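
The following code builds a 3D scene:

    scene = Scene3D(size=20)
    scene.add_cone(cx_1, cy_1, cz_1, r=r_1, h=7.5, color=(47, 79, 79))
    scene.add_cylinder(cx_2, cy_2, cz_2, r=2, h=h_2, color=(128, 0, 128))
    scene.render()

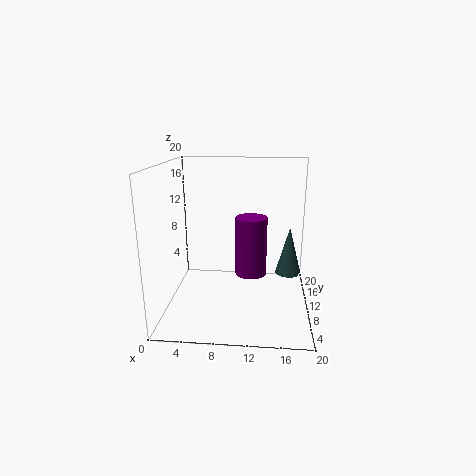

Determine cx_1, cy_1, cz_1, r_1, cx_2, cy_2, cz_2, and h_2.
cx_1 = 17.5; cy_1 = 15.5; cz_1 = 2.5; r_1 = 2; cx_2 = 12; cy_2 = 6.5; cz_2 = 6.5; h_2 = 7.5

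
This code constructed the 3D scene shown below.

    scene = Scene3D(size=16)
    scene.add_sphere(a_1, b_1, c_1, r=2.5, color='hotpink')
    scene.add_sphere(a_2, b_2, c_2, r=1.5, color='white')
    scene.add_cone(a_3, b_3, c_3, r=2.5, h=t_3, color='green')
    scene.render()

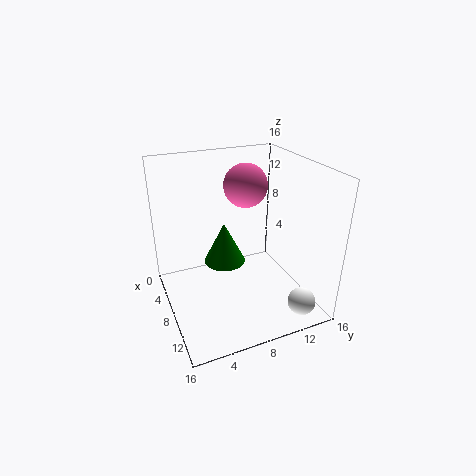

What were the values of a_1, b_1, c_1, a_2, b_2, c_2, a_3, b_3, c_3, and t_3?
a_1 = 5.5, b_1 = 10, c_1 = 13, a_2 = 14, b_2 = 13, c_2 = 2, a_3 = 5, b_3 = 7.5, c_3 = 3.5, t_3 = 5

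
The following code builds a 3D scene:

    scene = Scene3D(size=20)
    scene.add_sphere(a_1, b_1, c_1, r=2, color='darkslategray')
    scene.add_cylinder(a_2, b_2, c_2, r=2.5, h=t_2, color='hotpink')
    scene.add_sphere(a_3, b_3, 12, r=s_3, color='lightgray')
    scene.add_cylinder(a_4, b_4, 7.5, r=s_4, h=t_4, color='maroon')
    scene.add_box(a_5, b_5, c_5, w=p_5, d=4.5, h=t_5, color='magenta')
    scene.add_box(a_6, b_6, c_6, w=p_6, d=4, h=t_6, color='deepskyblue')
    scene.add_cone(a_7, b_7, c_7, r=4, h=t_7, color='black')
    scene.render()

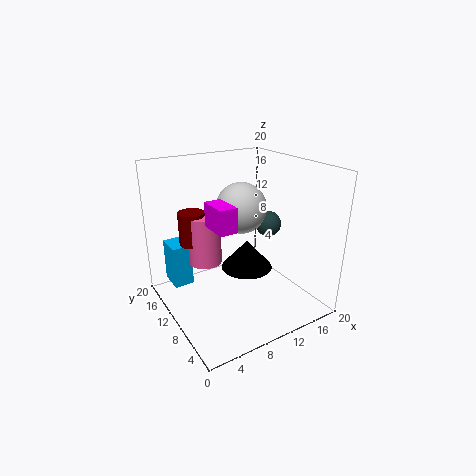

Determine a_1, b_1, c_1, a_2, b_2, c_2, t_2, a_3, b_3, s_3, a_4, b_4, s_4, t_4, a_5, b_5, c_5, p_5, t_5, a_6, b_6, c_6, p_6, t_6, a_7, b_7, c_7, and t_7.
a_1 = 17.5; b_1 = 13; c_1 = 9.5; a_2 = 7.5; b_2 = 15.5; c_2 = 4.5; t_2 = 7.5; a_3 = 14; b_3 = 15.5; s_3 = 4; a_4 = 6; b_4 = 16.5; s_4 = 2; t_4 = 5; a_5 = 6.5; b_5 = 8.5; c_5 = 11.5; p_5 = 2.5; t_5 = 3.5; a_6 = 2.5; b_6 = 16; c_6 = 1; p_6 = 3; t_6 = 6.5; a_7 = 13.5; b_7 = 13; c_7 = 3; t_7 = 4.5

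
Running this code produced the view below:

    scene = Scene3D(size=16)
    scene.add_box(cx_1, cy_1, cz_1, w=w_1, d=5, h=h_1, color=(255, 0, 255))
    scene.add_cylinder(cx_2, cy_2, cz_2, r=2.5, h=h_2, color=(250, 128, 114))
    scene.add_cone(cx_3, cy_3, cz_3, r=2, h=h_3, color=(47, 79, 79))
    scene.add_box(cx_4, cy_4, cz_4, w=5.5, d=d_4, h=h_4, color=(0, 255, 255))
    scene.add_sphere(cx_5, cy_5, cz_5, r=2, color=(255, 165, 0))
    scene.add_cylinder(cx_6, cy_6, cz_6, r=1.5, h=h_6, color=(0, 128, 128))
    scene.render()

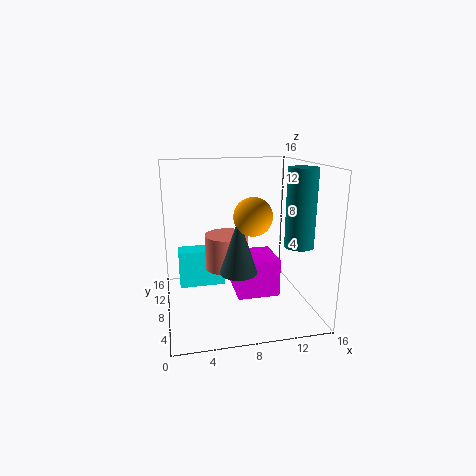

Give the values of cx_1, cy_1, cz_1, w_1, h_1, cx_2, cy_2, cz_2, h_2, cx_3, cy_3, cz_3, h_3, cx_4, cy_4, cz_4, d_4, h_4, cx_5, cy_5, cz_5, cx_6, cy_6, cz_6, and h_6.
cx_1 = 8
cy_1 = 7.5
cz_1 = 0.5
w_1 = 5
h_1 = 4.5
cx_2 = 7
cy_2 = 9.5
cz_2 = 4
h_2 = 4
cx_3 = 7.5
cy_3 = 5.5
cz_3 = 5
h_3 = 6
cx_4 = 1.5
cy_4 = 11
cz_4 = 1
d_4 = 2.5
h_4 = 4.5
cx_5 = 9
cy_5 = 5.5
cz_5 = 11
cx_6 = 13.5
cy_6 = 4
cz_6 = 8
h_6 = 8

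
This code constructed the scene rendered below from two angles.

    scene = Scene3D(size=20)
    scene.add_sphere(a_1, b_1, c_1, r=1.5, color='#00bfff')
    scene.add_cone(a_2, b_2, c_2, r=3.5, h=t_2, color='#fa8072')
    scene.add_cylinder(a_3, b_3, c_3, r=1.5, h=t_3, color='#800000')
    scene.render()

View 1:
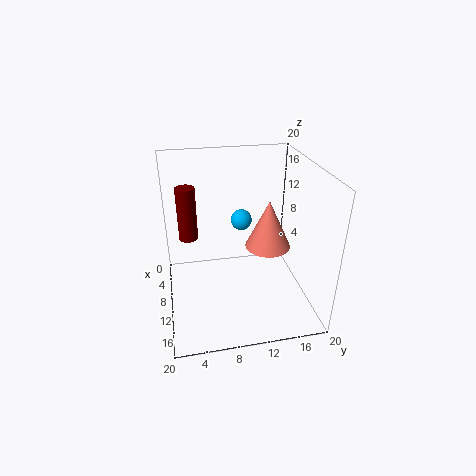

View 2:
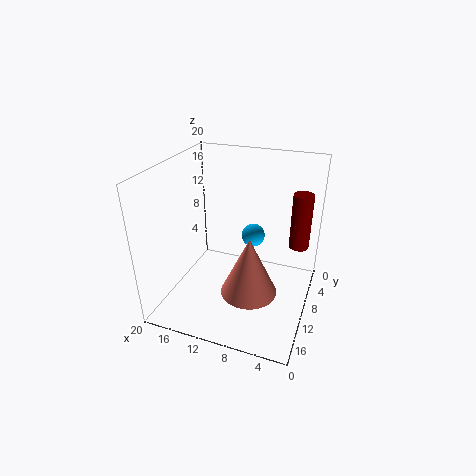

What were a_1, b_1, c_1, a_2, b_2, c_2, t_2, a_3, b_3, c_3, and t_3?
a_1 = 7.5, b_1 = 11, c_1 = 11.5, a_2 = 6.5, b_2 = 15.5, c_2 = 6, t_2 = 7.5, a_3 = 2.5, b_3 = 3.5, c_3 = 6.5, t_3 = 8.5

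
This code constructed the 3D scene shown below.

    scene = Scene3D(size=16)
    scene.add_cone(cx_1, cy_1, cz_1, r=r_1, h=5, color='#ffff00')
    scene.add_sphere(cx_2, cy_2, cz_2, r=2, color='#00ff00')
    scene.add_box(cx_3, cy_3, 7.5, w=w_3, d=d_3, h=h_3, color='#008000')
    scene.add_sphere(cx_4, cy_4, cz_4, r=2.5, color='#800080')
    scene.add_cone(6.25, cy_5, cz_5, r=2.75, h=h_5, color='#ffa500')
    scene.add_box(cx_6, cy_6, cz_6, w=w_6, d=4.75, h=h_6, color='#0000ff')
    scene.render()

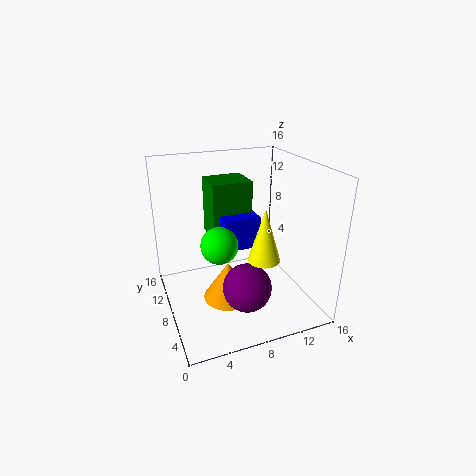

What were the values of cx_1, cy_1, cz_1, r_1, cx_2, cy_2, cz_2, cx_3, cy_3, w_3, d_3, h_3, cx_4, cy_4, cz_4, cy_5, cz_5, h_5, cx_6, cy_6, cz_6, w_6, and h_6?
cx_1 = 8; cy_1 = 1.5; cz_1 = 8.75; r_1 = 1.5; cx_2 = 5.5; cy_2 = 7; cz_2 = 8; cx_3 = 5.5; cy_3 = 8.75; w_3 = 4.5; d_3 = 4; h_3 = 6.5; cx_4 = 7.25; cy_4 = 3.5; cz_4 = 4.5; cy_5 = 6.5; cz_5 = 1.75; h_5 = 4.25; cx_6 = 6.25; cy_6 = 7; cz_6 = 7; w_6 = 4; h_6 = 3.5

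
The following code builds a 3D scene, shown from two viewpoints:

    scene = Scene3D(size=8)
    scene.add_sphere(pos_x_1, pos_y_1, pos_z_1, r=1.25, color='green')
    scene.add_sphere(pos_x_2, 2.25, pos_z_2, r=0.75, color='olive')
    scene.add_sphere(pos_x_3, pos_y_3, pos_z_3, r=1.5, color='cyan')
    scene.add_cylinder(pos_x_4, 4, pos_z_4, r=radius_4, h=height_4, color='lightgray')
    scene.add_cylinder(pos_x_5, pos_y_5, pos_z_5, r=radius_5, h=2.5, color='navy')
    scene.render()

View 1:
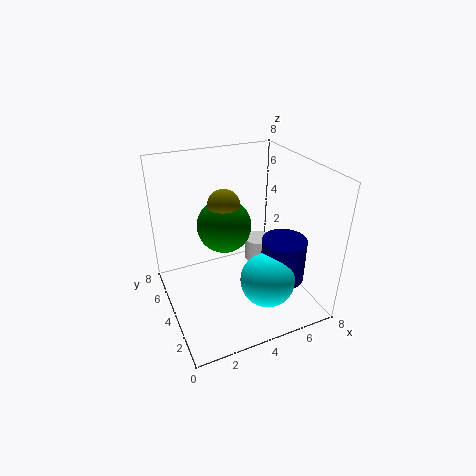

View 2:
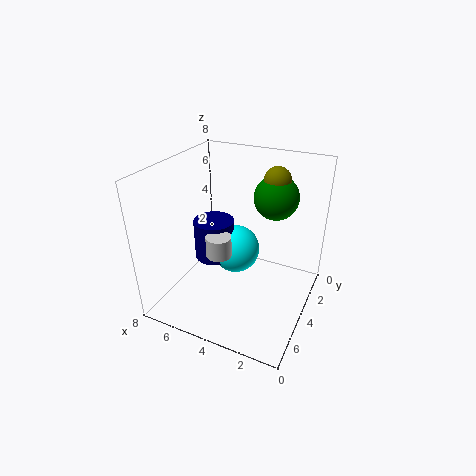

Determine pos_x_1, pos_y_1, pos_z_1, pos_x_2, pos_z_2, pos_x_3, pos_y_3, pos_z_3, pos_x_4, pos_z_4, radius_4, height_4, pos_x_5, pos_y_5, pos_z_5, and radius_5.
pos_x_1 = 2.5; pos_y_1 = 2.25; pos_z_1 = 6; pos_x_2 = 2.5; pos_z_2 = 7; pos_x_3 = 5; pos_y_3 = 2.25; pos_z_3 = 2; pos_x_4 = 5.25; pos_z_4 = 2.5; radius_4 = 0.75; height_4 = 1.25; pos_x_5 = 6.25; pos_y_5 = 2.75; pos_z_5 = 1.5; radius_5 = 1.25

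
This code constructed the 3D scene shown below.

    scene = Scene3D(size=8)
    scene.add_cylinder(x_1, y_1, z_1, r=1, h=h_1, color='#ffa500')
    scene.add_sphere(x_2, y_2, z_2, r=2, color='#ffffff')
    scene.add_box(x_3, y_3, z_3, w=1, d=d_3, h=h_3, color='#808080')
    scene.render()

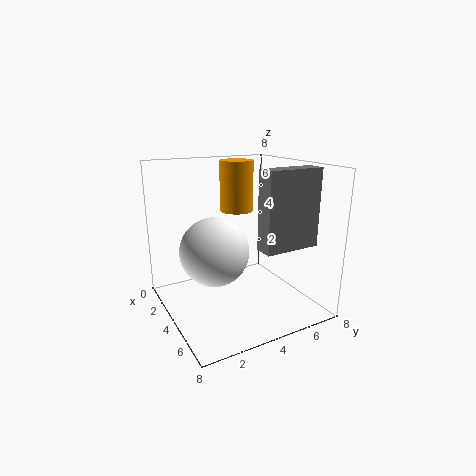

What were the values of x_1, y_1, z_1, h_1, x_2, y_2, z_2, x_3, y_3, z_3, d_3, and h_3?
x_1 = 2
y_1 = 5
z_1 = 5
h_1 = 3
x_2 = 3
y_2 = 3
z_2 = 3
x_3 = 6
y_3 = 4
z_3 = 4
d_3 = 3
h_3 = 4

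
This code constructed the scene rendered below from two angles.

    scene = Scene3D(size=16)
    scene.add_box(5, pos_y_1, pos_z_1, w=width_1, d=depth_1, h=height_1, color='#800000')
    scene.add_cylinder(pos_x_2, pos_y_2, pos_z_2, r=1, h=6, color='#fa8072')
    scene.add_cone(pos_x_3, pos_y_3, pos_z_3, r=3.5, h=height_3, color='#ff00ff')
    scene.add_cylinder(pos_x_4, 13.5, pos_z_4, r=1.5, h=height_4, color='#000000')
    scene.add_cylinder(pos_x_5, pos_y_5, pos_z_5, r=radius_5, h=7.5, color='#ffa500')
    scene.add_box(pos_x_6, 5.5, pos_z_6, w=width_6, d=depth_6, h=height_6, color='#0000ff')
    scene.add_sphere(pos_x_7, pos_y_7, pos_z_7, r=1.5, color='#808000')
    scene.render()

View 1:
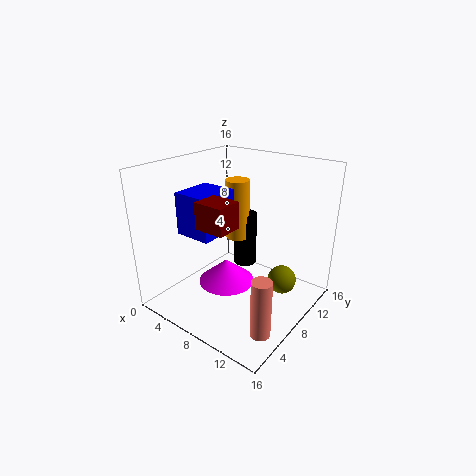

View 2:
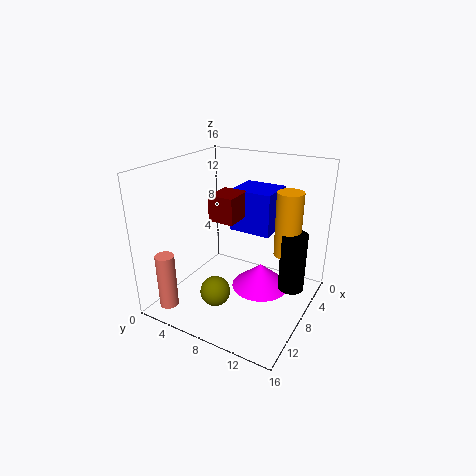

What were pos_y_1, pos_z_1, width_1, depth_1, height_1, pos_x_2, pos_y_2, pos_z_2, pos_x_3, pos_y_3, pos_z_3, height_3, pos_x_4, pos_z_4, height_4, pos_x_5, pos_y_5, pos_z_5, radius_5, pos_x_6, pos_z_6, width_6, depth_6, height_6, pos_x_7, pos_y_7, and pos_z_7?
pos_y_1 = 4.5; pos_z_1 = 9.5; width_1 = 3.5; depth_1 = 3; height_1 = 3; pos_x_2 = 14.5; pos_y_2 = 3; pos_z_2 = 1.5; pos_x_3 = 5; pos_y_3 = 9.5; pos_z_3 = 0.5; height_3 = 3; pos_x_4 = 5; pos_z_4 = 1.5; height_4 = 7; pos_x_5 = 4.5; pos_y_5 = 12.5; pos_z_5 = 5.5; radius_5 = 1.5; pos_x_6 = 1; pos_z_6 = 7.5; width_6 = 4.5; depth_6 = 5; height_6 = 5; pos_x_7 = 13.5; pos_y_7 = 8.5; pos_z_7 = 4.5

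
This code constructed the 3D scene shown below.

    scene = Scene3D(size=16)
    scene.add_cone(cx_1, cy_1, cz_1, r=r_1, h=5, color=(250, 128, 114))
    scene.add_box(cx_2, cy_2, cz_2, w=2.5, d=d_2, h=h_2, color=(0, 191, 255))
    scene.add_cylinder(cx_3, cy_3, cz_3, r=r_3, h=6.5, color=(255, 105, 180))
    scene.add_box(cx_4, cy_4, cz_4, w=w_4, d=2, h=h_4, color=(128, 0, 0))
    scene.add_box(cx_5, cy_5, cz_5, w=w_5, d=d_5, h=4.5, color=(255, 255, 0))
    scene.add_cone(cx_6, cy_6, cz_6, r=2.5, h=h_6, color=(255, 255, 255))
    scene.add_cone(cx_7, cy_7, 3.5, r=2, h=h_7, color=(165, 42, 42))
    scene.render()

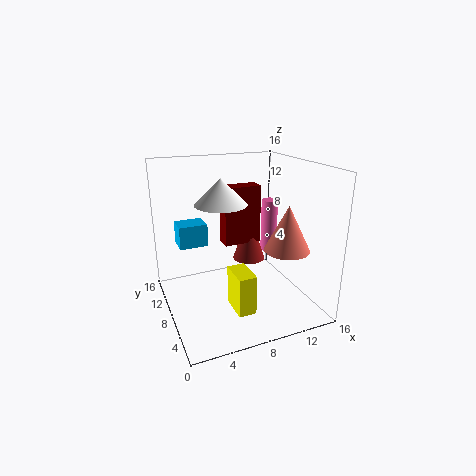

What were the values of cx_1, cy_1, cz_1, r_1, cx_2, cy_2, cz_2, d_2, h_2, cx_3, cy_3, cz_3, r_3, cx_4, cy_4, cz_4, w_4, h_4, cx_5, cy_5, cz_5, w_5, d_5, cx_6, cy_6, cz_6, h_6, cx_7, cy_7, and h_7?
cx_1 = 12.5, cy_1 = 5, cz_1 = 7, r_1 = 2.5, cx_2 = 0.5, cy_2 = 3, cz_2 = 10, d_2 = 2, h_2 = 2, cx_3 = 13.5, cy_3 = 11, cz_3 = 4.5, r_3 = 1, cx_4 = 7.5, cy_4 = 10.5, cz_4 = 6, w_4 = 4.5, h_4 = 7, cx_5 = 6.5, cy_5 = 4, cz_5 = 0.5, w_5 = 2, d_5 = 3.5, cx_6 = 5, cy_6 = 5, cz_6 = 13, h_6 = 2.5, cx_7 = 11, cy_7 = 11.5, h_7 = 6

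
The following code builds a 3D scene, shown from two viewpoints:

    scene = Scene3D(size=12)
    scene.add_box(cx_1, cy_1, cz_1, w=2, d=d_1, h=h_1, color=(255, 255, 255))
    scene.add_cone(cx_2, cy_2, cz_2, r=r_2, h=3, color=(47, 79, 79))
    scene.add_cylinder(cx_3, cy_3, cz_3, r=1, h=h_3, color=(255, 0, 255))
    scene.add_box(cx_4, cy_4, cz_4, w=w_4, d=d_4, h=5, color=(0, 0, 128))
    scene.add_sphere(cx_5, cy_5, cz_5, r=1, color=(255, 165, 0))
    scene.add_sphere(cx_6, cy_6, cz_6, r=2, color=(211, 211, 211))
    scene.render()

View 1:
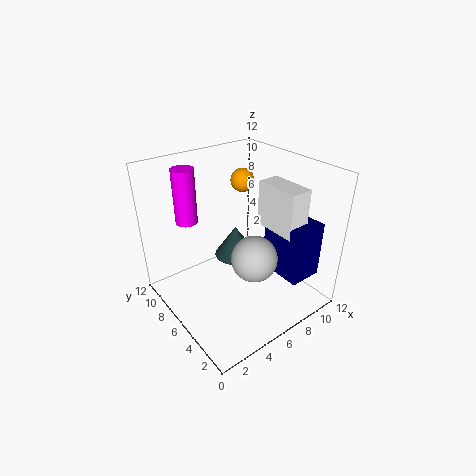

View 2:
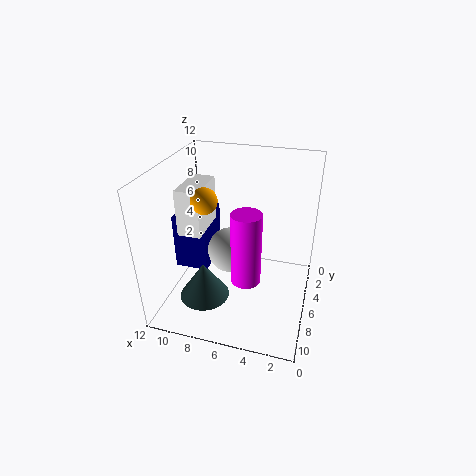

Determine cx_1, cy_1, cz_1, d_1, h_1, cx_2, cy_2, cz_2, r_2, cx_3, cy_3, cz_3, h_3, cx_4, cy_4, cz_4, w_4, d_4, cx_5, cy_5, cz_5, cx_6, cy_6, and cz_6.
cx_1 = 9; cy_1 = 3; cz_1 = 6; d_1 = 4; h_1 = 4; cx_2 = 8; cy_2 = 9; cz_2 = 2; r_2 = 2; cx_3 = 4; cy_3 = 11; cz_3 = 6; h_3 = 5; cx_4 = 9; cy_4 = 2; cz_4 = 2; w_4 = 3; d_4 = 4; cx_5 = 8; cy_5 = 8; cz_5 = 10; cx_6 = 7; cy_6 = 5; cz_6 = 4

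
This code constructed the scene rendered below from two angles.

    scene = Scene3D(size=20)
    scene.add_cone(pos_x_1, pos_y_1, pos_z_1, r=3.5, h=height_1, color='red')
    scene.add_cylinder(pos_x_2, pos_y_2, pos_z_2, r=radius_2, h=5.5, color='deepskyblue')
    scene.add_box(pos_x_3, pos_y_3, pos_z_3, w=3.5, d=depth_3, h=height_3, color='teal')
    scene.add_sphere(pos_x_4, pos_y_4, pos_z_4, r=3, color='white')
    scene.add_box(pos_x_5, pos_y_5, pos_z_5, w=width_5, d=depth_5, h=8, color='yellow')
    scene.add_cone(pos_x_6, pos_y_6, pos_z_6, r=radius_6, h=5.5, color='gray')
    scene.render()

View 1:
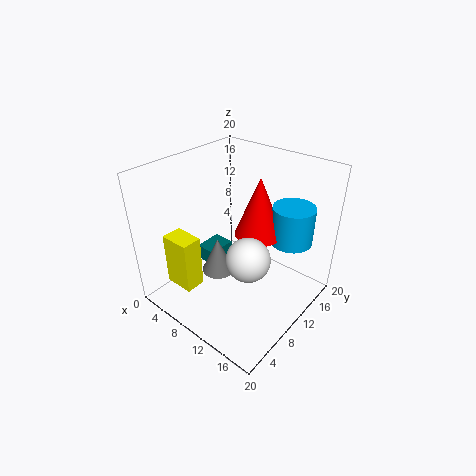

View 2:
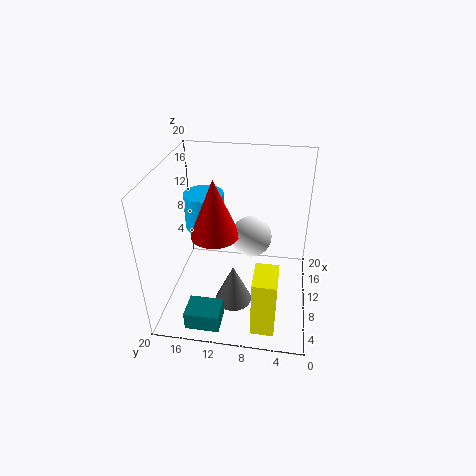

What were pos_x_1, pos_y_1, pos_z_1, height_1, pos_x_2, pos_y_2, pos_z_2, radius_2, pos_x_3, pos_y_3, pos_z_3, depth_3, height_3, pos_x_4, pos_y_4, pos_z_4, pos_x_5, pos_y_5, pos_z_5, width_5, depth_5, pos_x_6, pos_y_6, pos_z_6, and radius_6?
pos_x_1 = 11; pos_y_1 = 13.5; pos_z_1 = 9.5; height_1 = 8.5; pos_x_2 = 15; pos_y_2 = 16; pos_z_2 = 8.5; radius_2 = 3; pos_x_3 = 0.5; pos_y_3 = 11; pos_z_3 = 1.5; depth_3 = 4.5; height_3 = 2.5; pos_x_4 = 13; pos_y_4 = 8.5; pos_z_4 = 8.5; pos_x_5 = 1; pos_y_5 = 4; pos_z_5 = 1.5; width_5 = 4.5; depth_5 = 3; pos_x_6 = 6; pos_y_6 = 10; pos_z_6 = 2.5; radius_6 = 2.5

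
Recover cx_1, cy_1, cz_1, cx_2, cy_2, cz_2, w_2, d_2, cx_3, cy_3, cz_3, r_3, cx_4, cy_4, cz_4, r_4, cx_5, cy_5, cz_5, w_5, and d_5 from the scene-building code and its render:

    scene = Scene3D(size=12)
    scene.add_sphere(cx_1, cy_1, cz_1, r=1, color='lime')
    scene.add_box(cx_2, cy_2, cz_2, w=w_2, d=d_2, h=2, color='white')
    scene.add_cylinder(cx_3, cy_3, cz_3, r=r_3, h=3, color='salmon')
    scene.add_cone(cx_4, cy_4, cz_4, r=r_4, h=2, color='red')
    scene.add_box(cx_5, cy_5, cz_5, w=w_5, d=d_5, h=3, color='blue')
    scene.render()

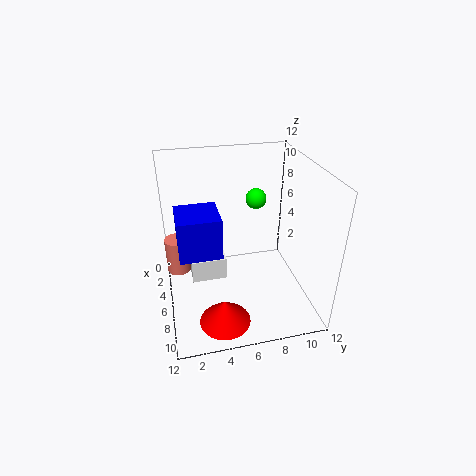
cx_1 = 1; cy_1 = 9; cz_1 = 7; cx_2 = 3; cy_2 = 2; cz_2 = 2; w_2 = 3; d_2 = 3; cx_3 = 5; cy_3 = 1; cz_3 = 3; r_3 = 1; cx_4 = 10; cy_4 = 4; cz_4 = 1; r_4 = 2; cx_5 = 7; cy_5 = 1; cz_5 = 7; w_5 = 3; d_5 = 3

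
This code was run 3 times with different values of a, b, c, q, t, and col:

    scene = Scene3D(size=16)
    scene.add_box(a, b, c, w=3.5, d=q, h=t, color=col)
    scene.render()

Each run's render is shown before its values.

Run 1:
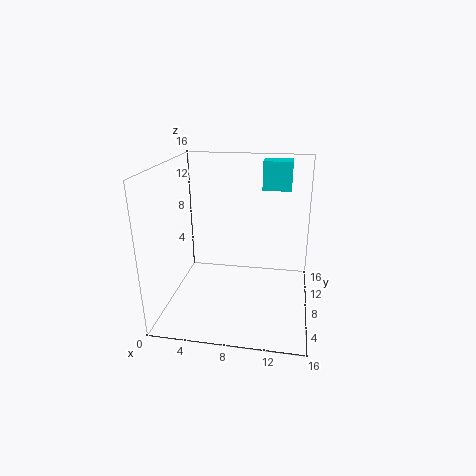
a = 10
b = 13.5
c = 12
q = 2.5
t = 3.5
col = 'cyan'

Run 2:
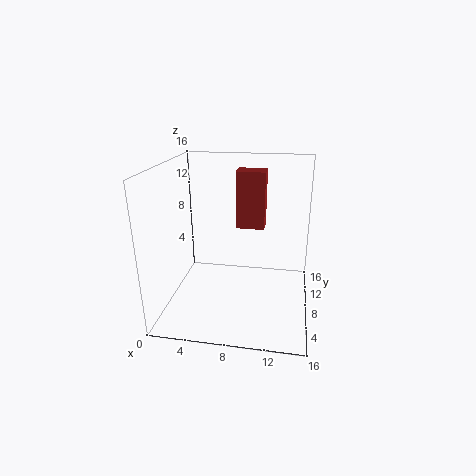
a = 7
b = 12
c = 7.5
q = 2.5
t = 7
col = 'brown'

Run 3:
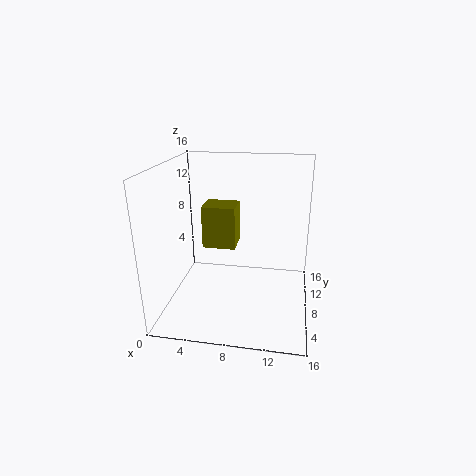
a = 4.5
b = 6
c = 7.5
q = 3
t = 4.5
col = 'olive'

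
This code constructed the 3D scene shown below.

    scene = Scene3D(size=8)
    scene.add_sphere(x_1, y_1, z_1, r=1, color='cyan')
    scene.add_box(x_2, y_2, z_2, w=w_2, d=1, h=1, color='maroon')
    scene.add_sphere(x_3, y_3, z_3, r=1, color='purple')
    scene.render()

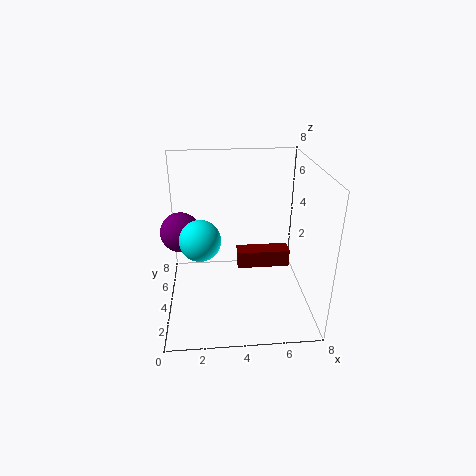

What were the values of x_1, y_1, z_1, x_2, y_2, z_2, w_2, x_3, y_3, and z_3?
x_1 = 2, y_1 = 2, z_1 = 5, x_2 = 4, y_2 = 4, z_2 = 2, w_2 = 3, x_3 = 1, y_3 = 3, z_3 = 5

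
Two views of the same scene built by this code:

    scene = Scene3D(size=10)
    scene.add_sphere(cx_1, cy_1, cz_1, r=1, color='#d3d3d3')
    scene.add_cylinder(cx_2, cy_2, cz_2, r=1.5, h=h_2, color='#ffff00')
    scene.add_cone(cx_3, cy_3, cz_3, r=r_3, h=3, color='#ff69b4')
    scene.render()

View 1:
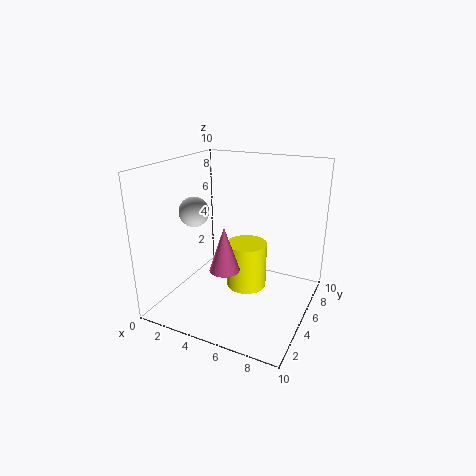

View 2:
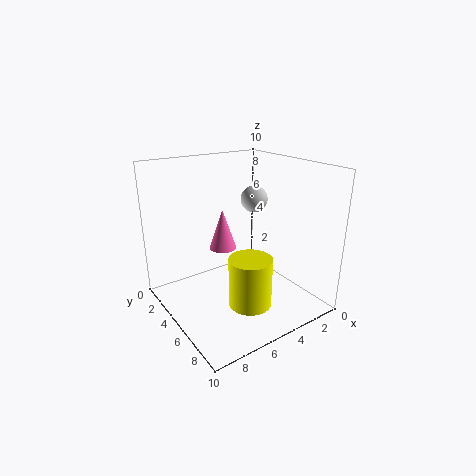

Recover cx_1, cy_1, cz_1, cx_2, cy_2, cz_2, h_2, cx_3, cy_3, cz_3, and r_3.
cx_1 = 2.5; cy_1 = 3.5; cz_1 = 7; cx_2 = 5; cy_2 = 6.5; cz_2 = 0.5; h_2 = 3.5; cx_3 = 5; cy_3 = 3; cz_3 = 3.5; r_3 = 1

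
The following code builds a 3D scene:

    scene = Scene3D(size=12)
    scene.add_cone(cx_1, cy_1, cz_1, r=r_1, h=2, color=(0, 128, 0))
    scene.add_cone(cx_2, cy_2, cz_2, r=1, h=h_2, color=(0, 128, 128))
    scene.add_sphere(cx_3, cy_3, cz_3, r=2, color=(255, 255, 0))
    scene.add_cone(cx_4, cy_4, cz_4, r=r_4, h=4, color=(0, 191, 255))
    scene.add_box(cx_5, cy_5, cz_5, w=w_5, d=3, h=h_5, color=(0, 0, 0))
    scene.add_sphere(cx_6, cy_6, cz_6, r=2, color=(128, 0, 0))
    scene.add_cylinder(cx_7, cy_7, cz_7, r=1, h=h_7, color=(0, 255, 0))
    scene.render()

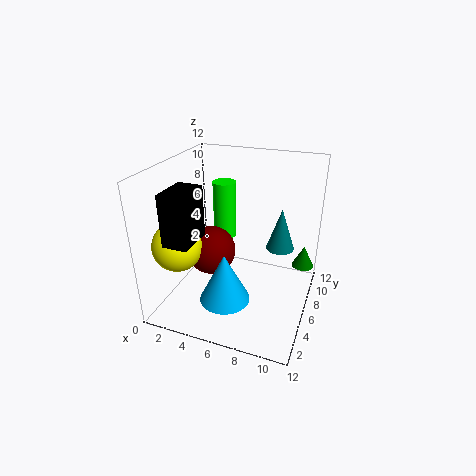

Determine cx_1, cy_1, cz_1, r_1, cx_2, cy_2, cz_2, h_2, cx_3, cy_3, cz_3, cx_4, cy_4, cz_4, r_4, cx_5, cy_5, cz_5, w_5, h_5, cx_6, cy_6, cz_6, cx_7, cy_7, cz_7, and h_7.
cx_1 = 11, cy_1 = 10, cz_1 = 2, r_1 = 1, cx_2 = 10, cy_2 = 4, cz_2 = 7, h_2 = 3, cx_3 = 2, cy_3 = 3, cz_3 = 6, cx_4 = 6, cy_4 = 3, cz_4 = 2, r_4 = 2, cx_5 = 2, cy_5 = 1, cz_5 = 7, w_5 = 2, h_5 = 4, cx_6 = 4, cy_6 = 5, cz_6 = 5, cx_7 = 4, cy_7 = 8, cz_7 = 5, h_7 = 5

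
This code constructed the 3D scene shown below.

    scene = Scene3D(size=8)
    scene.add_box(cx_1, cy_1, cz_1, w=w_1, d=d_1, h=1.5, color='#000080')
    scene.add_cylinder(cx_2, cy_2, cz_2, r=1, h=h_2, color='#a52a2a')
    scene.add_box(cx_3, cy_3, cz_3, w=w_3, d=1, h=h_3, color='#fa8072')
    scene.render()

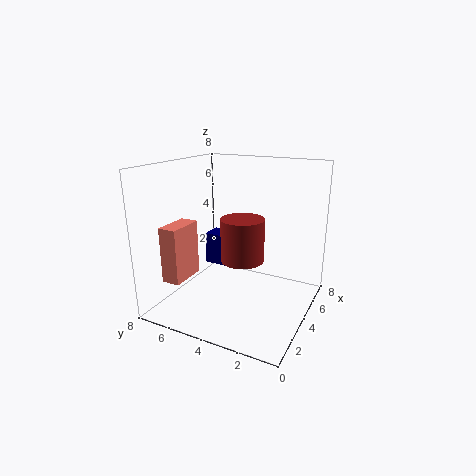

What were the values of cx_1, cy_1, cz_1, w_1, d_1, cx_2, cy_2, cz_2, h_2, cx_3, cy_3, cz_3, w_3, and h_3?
cx_1 = 1.5
cy_1 = 3
cz_1 = 3.5
w_1 = 1
d_1 = 1.5
cx_2 = 1.5
cy_2 = 2.5
cz_2 = 4
h_2 = 2
cx_3 = 1
cy_3 = 6
cz_3 = 2
w_3 = 2
h_3 = 3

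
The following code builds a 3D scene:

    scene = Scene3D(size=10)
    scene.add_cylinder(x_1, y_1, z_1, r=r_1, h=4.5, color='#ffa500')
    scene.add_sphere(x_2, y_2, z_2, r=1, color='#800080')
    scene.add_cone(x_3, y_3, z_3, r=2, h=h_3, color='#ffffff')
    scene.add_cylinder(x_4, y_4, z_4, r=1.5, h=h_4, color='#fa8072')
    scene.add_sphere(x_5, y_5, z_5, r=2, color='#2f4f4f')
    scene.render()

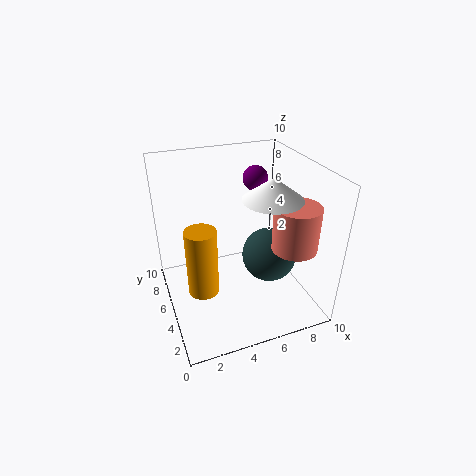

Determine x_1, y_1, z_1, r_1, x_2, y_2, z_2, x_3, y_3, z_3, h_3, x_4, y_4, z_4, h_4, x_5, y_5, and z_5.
x_1 = 2; y_1 = 3.5; z_1 = 2.5; r_1 = 1; x_2 = 8; y_2 = 9; z_2 = 7.5; x_3 = 7; y_3 = 4; z_3 = 8; h_3 = 1.5; x_4 = 8; y_4 = 2.5; z_4 = 5; h_4 = 3; x_5 = 7.5; y_5 = 5; z_5 = 3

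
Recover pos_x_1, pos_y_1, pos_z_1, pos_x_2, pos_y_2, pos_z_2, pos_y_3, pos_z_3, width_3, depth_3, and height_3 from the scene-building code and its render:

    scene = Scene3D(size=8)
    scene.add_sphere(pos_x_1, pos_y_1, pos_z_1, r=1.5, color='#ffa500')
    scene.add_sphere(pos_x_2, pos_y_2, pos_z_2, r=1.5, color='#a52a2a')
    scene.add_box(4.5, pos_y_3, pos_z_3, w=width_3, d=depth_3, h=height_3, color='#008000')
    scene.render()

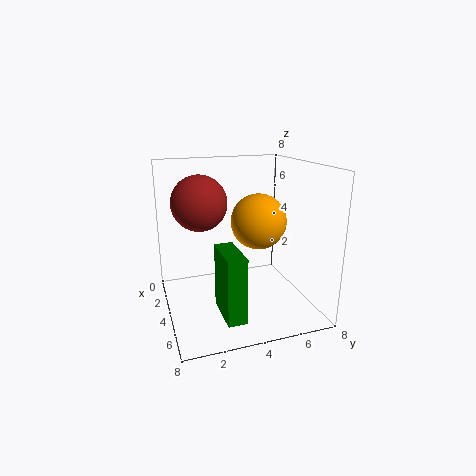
pos_x_1 = 4.5, pos_y_1 = 5, pos_z_1 = 5, pos_x_2 = 3.5, pos_y_2 = 2, pos_z_2 = 6, pos_y_3 = 2.5, pos_z_3 = 0.5, width_3 = 2.5, depth_3 = 1, height_3 = 3.5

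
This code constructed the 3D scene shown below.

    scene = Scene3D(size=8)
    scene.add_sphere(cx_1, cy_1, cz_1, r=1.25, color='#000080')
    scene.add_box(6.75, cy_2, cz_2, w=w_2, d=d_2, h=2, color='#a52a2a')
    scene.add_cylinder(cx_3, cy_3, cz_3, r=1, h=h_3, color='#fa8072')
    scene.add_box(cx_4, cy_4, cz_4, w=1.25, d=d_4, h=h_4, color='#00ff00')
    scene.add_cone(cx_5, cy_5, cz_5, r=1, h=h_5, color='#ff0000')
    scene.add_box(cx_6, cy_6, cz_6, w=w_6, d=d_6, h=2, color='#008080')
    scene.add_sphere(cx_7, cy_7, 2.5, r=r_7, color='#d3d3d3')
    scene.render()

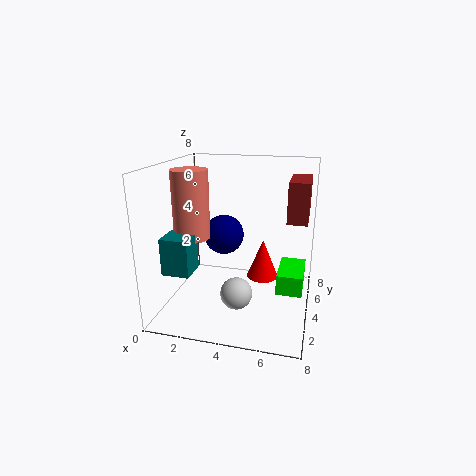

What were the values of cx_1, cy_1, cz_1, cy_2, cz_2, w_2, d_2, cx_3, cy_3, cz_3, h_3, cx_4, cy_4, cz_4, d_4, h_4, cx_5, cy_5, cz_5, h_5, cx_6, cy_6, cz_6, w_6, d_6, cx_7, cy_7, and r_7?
cx_1 = 2.5, cy_1 = 6.25, cz_1 = 3.25, cy_2 = 2.5, cz_2 = 5.5, w_2 = 1, d_2 = 2.5, cx_3 = 1.5, cy_3 = 3.5, cz_3 = 4, h_3 = 3.75, cx_4 = 6.5, cy_4 = 1.5, cz_4 = 2.25, d_4 = 2.25, h_4 = 1, cx_5 = 5, cy_5 = 6.5, cz_5 = 0.5, h_5 = 2.5, cx_6 = 0.5, cy_6 = 1.5, cz_6 = 2.5, w_6 = 1.5, d_6 = 1.5, cx_7 = 4.75, cy_7 = 0.75, r_7 = 0.75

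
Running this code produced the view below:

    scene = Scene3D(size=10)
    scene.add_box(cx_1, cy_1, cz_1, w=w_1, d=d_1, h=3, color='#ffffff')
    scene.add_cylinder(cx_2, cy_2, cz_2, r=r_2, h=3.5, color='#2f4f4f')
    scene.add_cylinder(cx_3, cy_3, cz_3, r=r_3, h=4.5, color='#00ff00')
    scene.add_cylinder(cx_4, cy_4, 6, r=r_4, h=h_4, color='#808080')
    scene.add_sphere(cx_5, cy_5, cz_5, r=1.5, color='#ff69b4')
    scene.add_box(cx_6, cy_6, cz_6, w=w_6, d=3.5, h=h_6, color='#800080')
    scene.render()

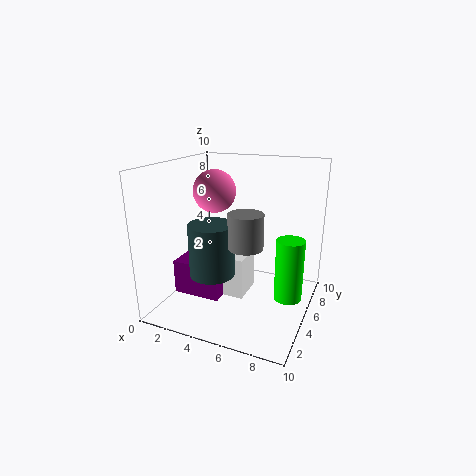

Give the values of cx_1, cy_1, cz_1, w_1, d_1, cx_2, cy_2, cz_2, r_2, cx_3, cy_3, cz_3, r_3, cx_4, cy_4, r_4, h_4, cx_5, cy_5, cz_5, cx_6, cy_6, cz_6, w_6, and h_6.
cx_1 = 4
cy_1 = 4.5
cz_1 = 0.5
w_1 = 1.5
d_1 = 2.5
cx_2 = 4
cy_2 = 3
cz_2 = 3
r_2 = 1.5
cx_3 = 8.5
cy_3 = 6
cz_3 = 0.5
r_3 = 1
cx_4 = 7
cy_4 = 1.5
r_4 = 1
h_4 = 2
cx_5 = 3
cy_5 = 5.5
cz_5 = 8
cx_6 = 0.5
cy_6 = 3.5
cz_6 = 0.5
w_6 = 3.5
h_6 = 2.5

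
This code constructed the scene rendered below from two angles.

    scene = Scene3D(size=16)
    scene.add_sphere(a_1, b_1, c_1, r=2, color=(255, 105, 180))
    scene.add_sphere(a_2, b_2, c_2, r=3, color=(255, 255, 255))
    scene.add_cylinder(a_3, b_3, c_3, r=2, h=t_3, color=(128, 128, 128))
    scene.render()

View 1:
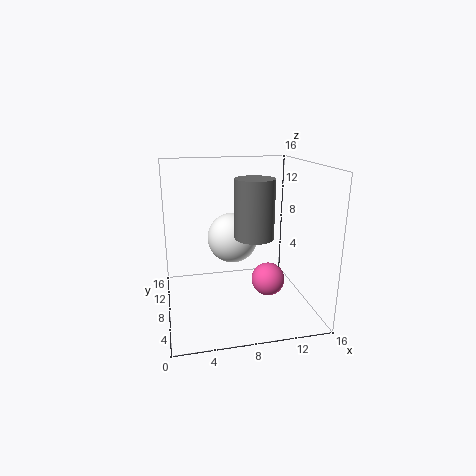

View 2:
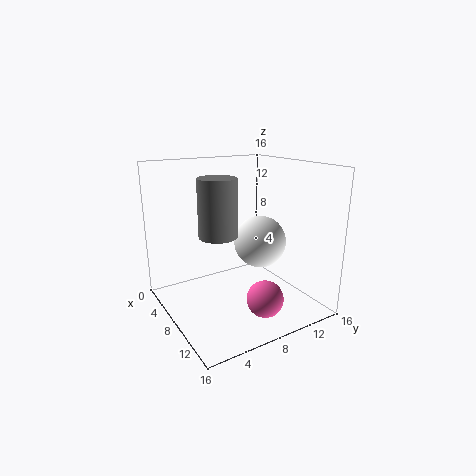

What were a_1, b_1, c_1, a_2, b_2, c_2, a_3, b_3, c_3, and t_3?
a_1 = 12; b_1 = 9; c_1 = 2; a_2 = 8; b_2 = 11; c_2 = 7; a_3 = 9; b_3 = 5; c_3 = 9; t_3 = 6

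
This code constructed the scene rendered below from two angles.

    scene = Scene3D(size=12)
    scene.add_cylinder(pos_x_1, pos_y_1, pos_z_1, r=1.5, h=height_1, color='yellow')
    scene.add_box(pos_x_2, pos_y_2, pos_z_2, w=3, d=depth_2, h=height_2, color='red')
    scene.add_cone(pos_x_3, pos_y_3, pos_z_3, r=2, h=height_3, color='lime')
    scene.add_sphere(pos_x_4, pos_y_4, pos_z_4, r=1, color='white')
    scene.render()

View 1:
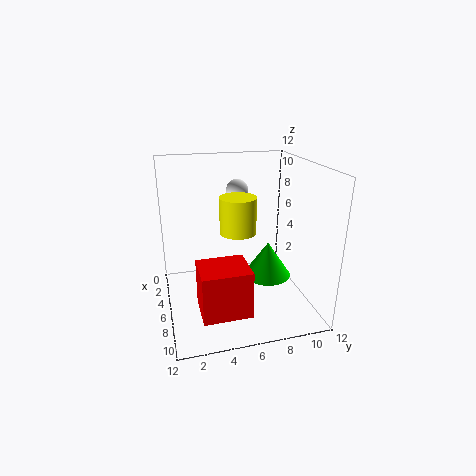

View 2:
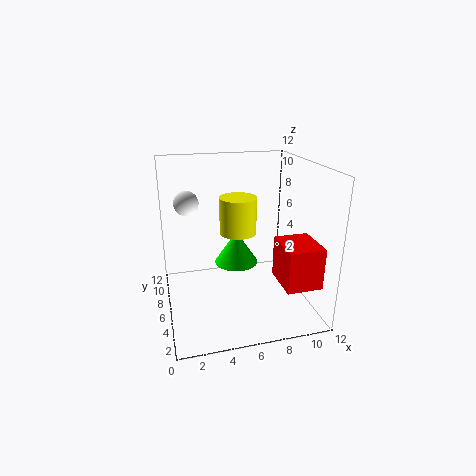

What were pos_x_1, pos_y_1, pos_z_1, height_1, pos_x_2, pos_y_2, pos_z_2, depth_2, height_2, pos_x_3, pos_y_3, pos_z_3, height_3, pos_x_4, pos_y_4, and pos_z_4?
pos_x_1 = 6
pos_y_1 = 6
pos_z_1 = 6.5
height_1 = 3
pos_x_2 = 9
pos_y_2 = 2
pos_z_2 = 2.5
depth_2 = 3.5
height_2 = 3.5
pos_x_3 = 6.5
pos_y_3 = 8.5
pos_z_3 = 2.5
height_3 = 3
pos_x_4 = 2
pos_y_4 = 7
pos_z_4 = 9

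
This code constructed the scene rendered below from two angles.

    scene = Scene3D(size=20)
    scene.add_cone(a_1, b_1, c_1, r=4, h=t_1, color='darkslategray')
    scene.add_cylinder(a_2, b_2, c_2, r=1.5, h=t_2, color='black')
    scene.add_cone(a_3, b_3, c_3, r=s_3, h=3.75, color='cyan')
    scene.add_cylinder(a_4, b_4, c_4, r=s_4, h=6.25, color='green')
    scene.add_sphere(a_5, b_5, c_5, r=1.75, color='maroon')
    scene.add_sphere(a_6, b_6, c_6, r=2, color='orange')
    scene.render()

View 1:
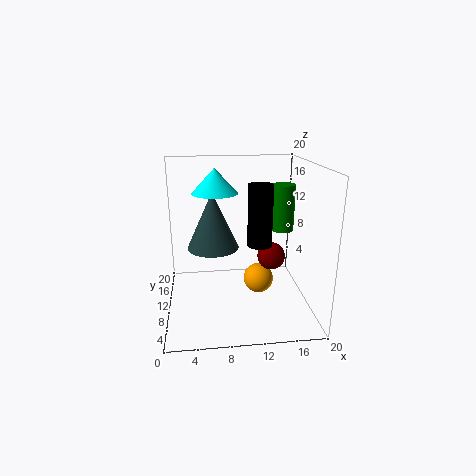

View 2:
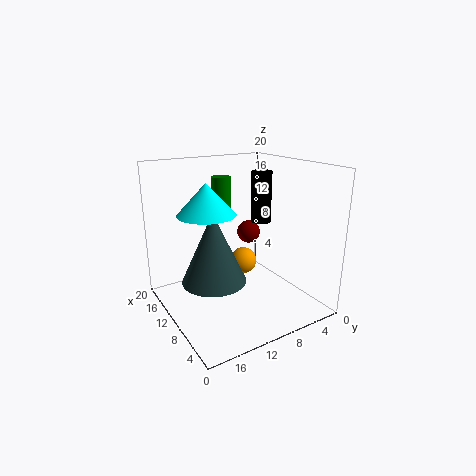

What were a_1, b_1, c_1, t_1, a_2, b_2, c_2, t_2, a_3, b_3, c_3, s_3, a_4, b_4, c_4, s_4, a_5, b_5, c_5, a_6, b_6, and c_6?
a_1 = 6.75; b_1 = 15.5; c_1 = 6.5; t_1 = 8.75; a_2 = 12; b_2 = 4.75; c_2 = 11; t_2 = 7.5; a_3 = 7.25; b_3 = 16; c_3 = 15; s_3 = 3.5; a_4 = 16; b_4 = 9.25; c_4 = 11.25; s_4 = 1.5; a_5 = 13.75; b_5 = 5.75; c_5 = 9; a_6 = 12.5; b_6 = 7.5; c_6 = 5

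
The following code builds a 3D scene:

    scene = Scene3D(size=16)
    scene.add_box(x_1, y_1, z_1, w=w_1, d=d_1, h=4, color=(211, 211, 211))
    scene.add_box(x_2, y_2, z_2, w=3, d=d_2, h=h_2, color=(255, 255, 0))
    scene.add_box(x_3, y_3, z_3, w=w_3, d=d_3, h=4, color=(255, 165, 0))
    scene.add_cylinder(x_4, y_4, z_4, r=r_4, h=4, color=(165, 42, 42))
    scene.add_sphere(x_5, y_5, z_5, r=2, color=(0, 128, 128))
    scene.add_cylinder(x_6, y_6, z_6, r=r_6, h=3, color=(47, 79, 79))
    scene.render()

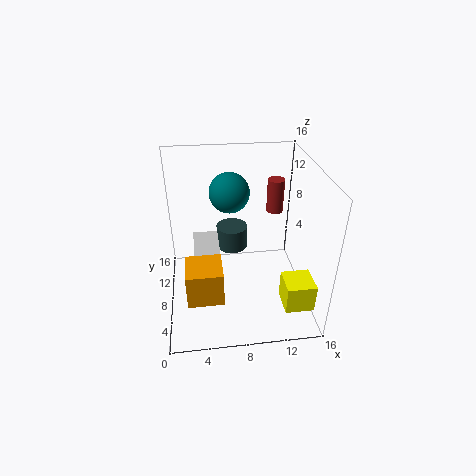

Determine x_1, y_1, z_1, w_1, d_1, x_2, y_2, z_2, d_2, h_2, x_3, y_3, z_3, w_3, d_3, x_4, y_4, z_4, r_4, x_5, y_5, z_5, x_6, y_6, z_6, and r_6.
x_1 = 3; y_1 = 8; z_1 = 2; w_1 = 3; d_1 = 5; x_2 = 12; y_2 = 1; z_2 = 3; d_2 = 3; h_2 = 3; x_3 = 2; y_3 = 4; z_3 = 2; w_3 = 4; d_3 = 4; x_4 = 13; y_4 = 12; z_4 = 9; r_4 = 1; x_5 = 7; y_5 = 7; z_5 = 14; x_6 = 8; y_6 = 14; z_6 = 3; r_6 = 2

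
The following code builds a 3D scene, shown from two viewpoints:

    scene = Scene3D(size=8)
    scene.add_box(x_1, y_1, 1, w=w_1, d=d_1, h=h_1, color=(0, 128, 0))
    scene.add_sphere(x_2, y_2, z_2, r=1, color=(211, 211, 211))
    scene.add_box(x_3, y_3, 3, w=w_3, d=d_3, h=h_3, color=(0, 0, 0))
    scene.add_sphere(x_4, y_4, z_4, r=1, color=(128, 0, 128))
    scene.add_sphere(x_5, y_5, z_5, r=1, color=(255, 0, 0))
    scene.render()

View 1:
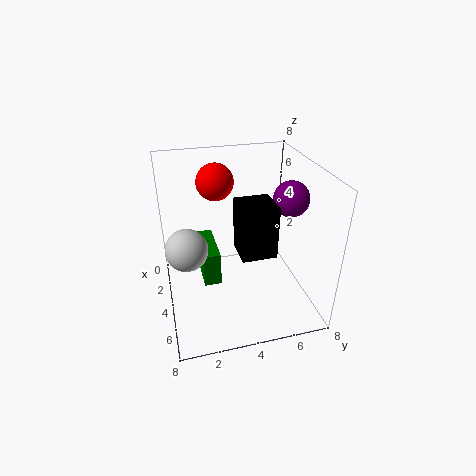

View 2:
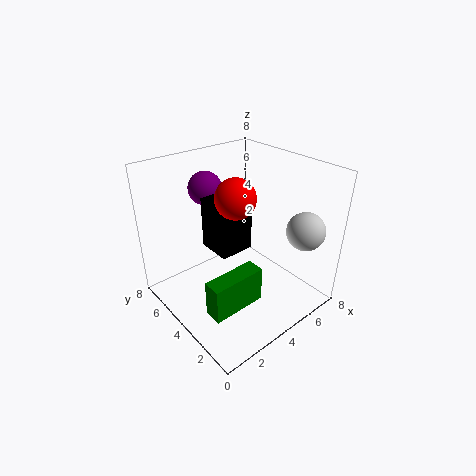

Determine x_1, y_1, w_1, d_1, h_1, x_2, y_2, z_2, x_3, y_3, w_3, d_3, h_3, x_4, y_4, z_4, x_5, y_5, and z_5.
x_1 = 1, y_1 = 2, w_1 = 3, d_1 = 1, h_1 = 2, x_2 = 6, y_2 = 1, z_2 = 5, x_3 = 3, y_3 = 4, w_3 = 2, d_3 = 2, h_3 = 3, x_4 = 4, y_4 = 7, z_4 = 6, x_5 = 3, y_5 = 3, z_5 = 7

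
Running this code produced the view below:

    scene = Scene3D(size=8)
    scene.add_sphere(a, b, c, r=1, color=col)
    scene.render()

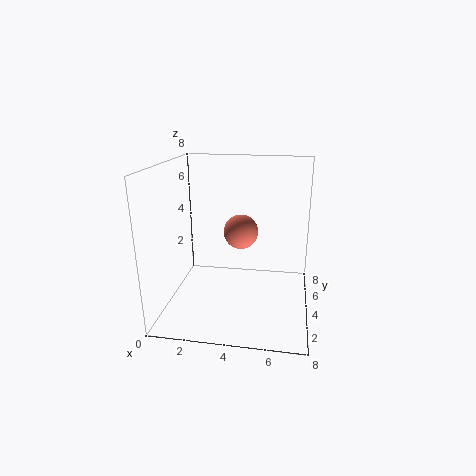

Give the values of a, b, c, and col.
a = 4; b = 5; c = 4; col = 'salmon'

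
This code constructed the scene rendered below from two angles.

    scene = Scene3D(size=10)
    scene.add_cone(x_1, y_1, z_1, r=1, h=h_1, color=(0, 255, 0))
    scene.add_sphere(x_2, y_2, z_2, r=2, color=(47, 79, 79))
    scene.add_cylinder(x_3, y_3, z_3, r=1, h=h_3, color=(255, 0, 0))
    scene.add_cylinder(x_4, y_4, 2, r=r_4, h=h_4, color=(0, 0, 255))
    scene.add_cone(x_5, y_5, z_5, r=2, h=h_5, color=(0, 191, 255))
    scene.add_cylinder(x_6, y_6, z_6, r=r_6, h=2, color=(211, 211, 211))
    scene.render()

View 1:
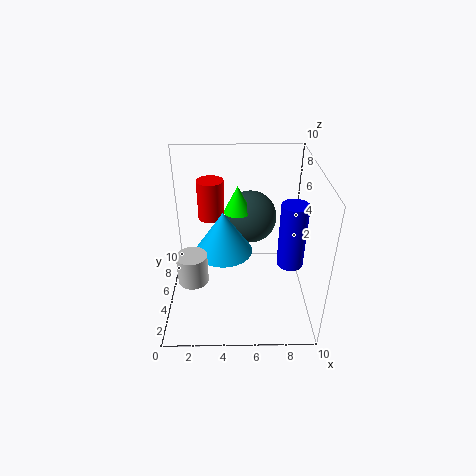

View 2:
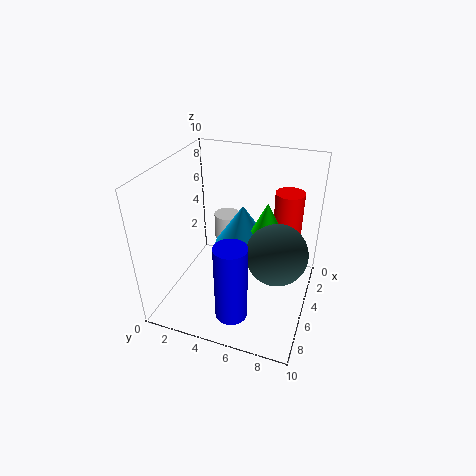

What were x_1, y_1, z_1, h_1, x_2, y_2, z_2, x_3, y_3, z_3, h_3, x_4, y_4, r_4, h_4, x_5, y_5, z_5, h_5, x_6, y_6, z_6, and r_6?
x_1 = 5, y_1 = 7, z_1 = 6, h_1 = 2, x_2 = 6, y_2 = 8, z_2 = 5, x_3 = 3, y_3 = 8, z_3 = 5, h_3 = 3, x_4 = 9, y_4 = 6, r_4 = 1, h_4 = 5, x_5 = 4, y_5 = 5, z_5 = 4, h_5 = 3, x_6 = 2, y_6 = 3, z_6 = 3, r_6 = 1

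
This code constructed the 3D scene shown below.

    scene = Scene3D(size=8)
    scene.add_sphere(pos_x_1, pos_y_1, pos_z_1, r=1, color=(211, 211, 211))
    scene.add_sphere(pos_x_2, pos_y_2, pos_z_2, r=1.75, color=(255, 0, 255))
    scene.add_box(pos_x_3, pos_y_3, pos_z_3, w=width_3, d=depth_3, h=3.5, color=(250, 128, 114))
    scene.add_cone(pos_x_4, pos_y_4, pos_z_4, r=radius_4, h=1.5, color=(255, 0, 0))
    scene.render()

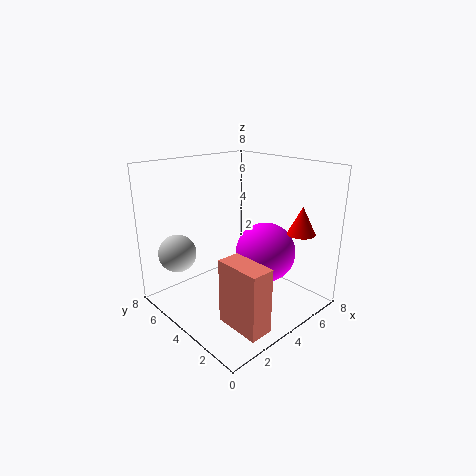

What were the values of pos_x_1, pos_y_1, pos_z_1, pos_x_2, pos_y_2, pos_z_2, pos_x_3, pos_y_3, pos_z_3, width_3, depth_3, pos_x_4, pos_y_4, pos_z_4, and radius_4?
pos_x_1 = 1, pos_y_1 = 5.5, pos_z_1 = 3.5, pos_x_2 = 5.75, pos_y_2 = 3.5, pos_z_2 = 2.75, pos_x_3 = 1.75, pos_y_3 = 0.5, pos_z_3 = 0.25, width_3 = 1.25, depth_3 = 2.5, pos_x_4 = 6, pos_y_4 = 1.25, pos_z_4 = 4.5, radius_4 = 0.75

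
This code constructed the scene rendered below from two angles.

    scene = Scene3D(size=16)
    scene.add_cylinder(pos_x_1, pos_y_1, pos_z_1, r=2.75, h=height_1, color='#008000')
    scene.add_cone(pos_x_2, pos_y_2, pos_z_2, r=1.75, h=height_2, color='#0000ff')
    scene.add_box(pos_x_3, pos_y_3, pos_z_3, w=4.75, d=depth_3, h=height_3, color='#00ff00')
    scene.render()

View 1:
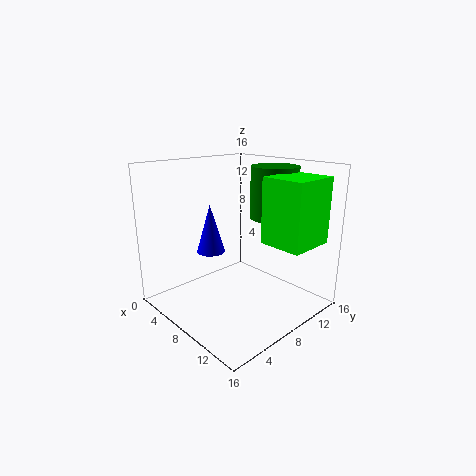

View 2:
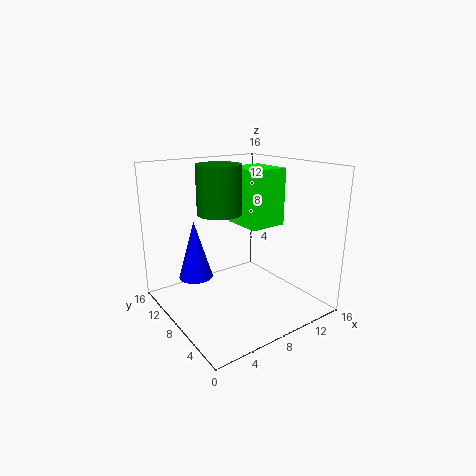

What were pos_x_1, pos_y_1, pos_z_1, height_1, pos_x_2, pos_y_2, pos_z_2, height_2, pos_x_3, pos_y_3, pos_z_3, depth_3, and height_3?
pos_x_1 = 8.75
pos_y_1 = 13
pos_z_1 = 9.5
height_1 = 6
pos_x_2 = 2.75
pos_y_2 = 8.25
pos_z_2 = 4.75
height_2 = 6
pos_x_3 = 10.75
pos_y_3 = 8.75
pos_z_3 = 8
depth_3 = 5.25
height_3 = 7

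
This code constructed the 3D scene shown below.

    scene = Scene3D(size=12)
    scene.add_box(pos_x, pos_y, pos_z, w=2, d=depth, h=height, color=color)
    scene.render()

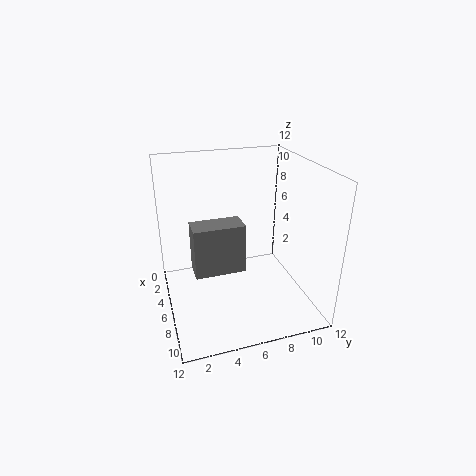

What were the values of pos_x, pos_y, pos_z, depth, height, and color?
pos_x = 6; pos_y = 2; pos_z = 4; depth = 4; height = 4; color = 'gray'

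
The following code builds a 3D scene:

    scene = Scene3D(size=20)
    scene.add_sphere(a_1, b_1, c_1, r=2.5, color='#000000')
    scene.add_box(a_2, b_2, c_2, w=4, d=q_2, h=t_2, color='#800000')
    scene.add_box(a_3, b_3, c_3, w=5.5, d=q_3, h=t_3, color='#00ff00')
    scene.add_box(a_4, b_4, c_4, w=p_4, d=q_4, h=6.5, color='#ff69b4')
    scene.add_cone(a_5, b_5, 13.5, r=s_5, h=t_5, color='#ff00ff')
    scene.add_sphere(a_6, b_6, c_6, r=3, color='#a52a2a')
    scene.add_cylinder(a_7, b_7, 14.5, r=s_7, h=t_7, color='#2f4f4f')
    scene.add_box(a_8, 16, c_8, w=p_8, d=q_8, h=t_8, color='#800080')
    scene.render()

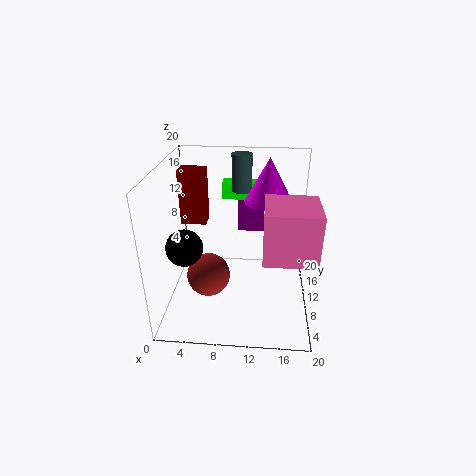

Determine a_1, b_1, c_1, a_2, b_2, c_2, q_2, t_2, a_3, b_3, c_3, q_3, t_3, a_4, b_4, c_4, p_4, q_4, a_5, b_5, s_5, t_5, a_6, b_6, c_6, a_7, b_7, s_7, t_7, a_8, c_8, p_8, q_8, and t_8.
a_1 = 3
b_1 = 7.5
c_1 = 9.5
a_2 = 0.5
b_2 = 15.5
c_2 = 9
q_2 = 3
t_2 = 8.5
a_3 = 7
b_3 = 16.5
c_3 = 13
q_3 = 2.5
t_3 = 2.5
a_4 = 13.5
b_4 = 2.5
c_4 = 10.5
p_4 = 6.5
q_4 = 6.5
a_5 = 14
b_5 = 15
s_5 = 3.5
t_5 = 6.5
a_6 = 6
b_6 = 8
c_6 = 5
a_7 = 10
b_7 = 16.5
s_7 = 1.5
t_7 = 5.5
a_8 = 9.5
c_8 = 8
p_8 = 4
q_8 = 3
t_8 = 5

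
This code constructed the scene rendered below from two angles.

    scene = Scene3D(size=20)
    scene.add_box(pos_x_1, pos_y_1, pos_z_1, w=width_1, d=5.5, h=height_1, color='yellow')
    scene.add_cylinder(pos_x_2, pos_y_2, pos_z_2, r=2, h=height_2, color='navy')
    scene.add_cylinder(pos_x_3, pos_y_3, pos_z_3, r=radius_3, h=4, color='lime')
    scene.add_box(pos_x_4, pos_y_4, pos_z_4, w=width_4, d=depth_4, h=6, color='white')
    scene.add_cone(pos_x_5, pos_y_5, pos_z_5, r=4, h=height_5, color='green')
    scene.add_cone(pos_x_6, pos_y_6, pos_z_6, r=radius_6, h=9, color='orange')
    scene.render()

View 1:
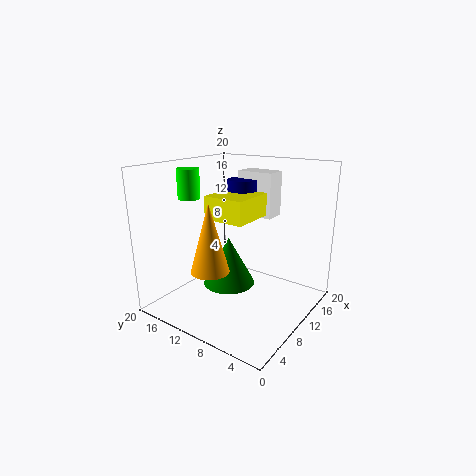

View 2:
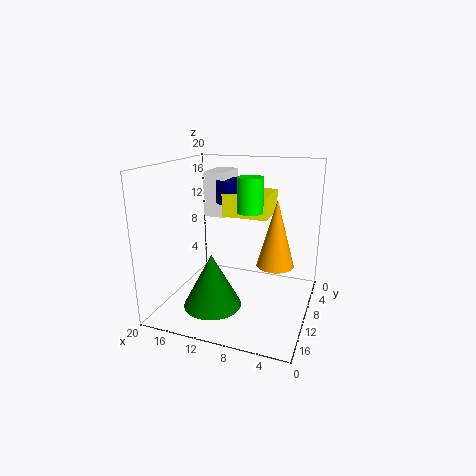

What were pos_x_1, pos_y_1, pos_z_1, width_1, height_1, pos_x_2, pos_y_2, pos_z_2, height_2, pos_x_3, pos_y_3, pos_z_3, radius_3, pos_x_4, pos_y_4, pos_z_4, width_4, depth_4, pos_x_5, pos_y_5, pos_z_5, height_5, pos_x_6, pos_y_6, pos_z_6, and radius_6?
pos_x_1 = 5.5; pos_y_1 = 6.5; pos_z_1 = 13.5; width_1 = 6; height_1 = 3; pos_x_2 = 11; pos_y_2 = 10; pos_z_2 = 15; height_2 = 3; pos_x_3 = 6.5; pos_y_3 = 15.5; pos_z_3 = 15.5; radius_3 = 1.5; pos_x_4 = 11.5; pos_y_4 = 6; pos_z_4 = 13; width_4 = 3; depth_4 = 5; pos_x_5 = 12.5; pos_y_5 = 13.5; pos_z_5 = 1; height_5 = 7.5; pos_x_6 = 4.5; pos_y_6 = 10.5; pos_z_6 = 7; radius_6 = 2.5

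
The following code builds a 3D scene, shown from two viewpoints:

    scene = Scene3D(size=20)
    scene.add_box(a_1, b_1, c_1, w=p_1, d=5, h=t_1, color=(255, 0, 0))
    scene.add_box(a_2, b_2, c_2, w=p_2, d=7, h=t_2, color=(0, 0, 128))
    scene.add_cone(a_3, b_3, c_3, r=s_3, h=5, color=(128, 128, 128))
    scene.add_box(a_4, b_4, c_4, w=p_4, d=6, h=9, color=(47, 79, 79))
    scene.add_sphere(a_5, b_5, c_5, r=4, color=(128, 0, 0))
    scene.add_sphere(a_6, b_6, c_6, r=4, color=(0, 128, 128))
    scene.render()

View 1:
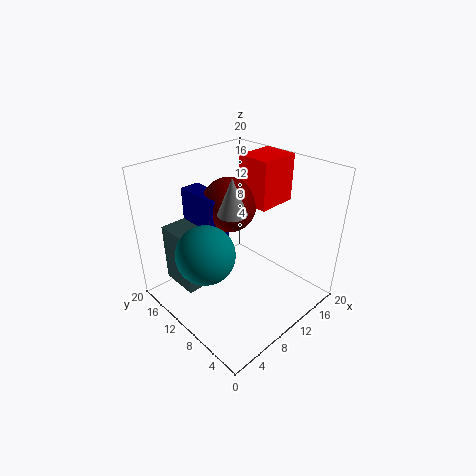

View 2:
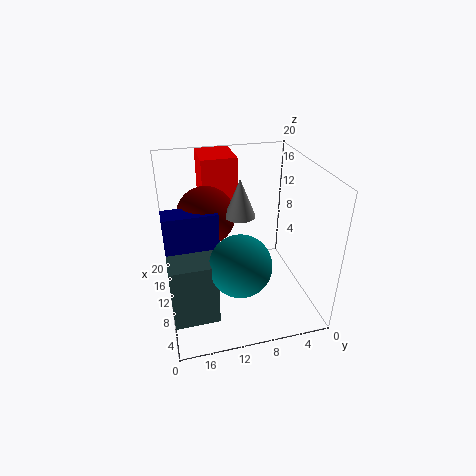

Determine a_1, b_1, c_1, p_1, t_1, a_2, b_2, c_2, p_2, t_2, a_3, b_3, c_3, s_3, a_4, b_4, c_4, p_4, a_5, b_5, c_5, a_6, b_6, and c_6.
a_1 = 14; b_1 = 9; c_1 = 13; p_1 = 6; t_1 = 7; a_2 = 8; b_2 = 13; c_2 = 7; p_2 = 3; t_2 = 8; a_3 = 9; b_3 = 10; c_3 = 14; s_3 = 2; a_4 = 4; b_4 = 14; c_4 = 1; p_4 = 4; a_5 = 12; b_5 = 14; c_5 = 13; a_6 = 5; b_6 = 11; c_6 = 9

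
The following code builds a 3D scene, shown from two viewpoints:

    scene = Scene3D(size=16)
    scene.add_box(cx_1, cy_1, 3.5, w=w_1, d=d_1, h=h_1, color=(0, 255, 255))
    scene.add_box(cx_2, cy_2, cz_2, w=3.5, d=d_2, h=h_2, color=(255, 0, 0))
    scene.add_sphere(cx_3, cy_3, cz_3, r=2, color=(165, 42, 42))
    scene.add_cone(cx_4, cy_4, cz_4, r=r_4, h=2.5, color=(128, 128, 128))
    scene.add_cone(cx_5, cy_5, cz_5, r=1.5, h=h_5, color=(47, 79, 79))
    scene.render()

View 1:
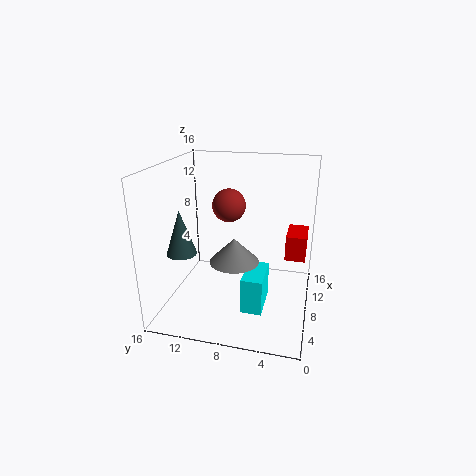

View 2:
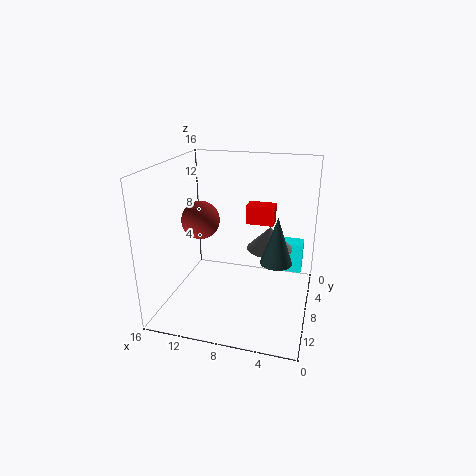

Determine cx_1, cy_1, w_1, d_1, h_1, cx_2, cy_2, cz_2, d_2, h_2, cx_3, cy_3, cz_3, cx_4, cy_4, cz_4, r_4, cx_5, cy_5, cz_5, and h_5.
cx_1 = 1, cy_1 = 4, w_1 = 4, d_1 = 2, h_1 = 3.5, cx_2 = 5, cy_2 = 0.5, cz_2 = 7.5, d_2 = 2, h_2 = 2.5, cx_3 = 11.5, cy_3 = 10, cz_3 = 10.5, cx_4 = 4.5, cy_4 = 7.5, cz_4 = 7, r_4 = 2.5, cx_5 = 3, cy_5 = 12.5, cz_5 = 8, h_5 = 4.5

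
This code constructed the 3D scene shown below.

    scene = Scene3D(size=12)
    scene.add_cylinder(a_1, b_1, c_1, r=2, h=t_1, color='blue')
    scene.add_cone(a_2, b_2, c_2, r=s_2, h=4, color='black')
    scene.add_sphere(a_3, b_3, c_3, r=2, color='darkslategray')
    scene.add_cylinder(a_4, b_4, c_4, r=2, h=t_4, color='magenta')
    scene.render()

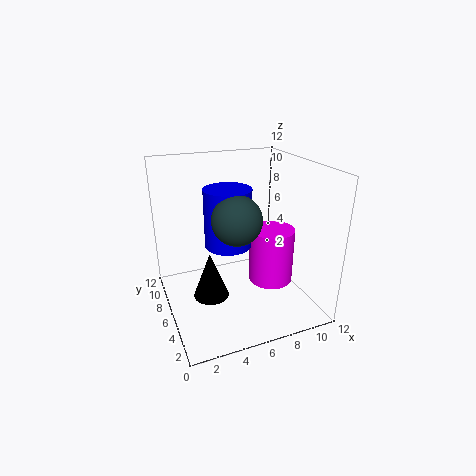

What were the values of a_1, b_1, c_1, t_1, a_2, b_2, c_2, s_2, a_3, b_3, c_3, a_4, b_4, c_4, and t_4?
a_1 = 5.5, b_1 = 7, c_1 = 5, t_1 = 5, a_2 = 3.5, b_2 = 6, c_2 = 1, s_2 = 1.5, a_3 = 5.5, b_3 = 5, c_3 = 8, a_4 = 9.5, b_4 = 6.5, c_4 = 1, t_4 = 5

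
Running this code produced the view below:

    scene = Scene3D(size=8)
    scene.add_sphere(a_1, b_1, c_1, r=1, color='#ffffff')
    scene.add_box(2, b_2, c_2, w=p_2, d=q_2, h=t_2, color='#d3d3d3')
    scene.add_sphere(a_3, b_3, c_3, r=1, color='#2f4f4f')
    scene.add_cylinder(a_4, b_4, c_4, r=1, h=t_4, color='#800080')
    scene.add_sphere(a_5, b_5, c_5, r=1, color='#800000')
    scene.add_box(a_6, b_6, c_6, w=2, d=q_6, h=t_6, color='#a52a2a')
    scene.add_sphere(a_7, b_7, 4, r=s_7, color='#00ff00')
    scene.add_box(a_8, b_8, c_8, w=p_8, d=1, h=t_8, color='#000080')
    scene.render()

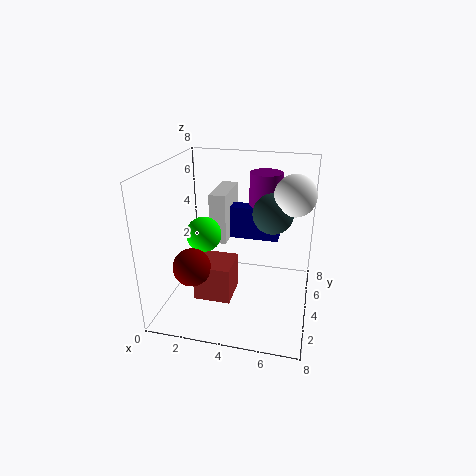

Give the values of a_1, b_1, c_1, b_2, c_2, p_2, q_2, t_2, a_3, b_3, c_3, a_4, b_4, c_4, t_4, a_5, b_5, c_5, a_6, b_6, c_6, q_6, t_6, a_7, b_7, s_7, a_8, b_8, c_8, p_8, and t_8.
a_1 = 7, b_1 = 3, c_1 = 7, b_2 = 5, c_2 = 3, p_2 = 1, q_2 = 3, t_2 = 3, a_3 = 6, b_3 = 3, c_3 = 6, a_4 = 5, b_4 = 7, c_4 = 3, t_4 = 4, a_5 = 2, b_5 = 2, c_5 = 3, a_6 = 2, b_6 = 2, c_6 = 1, q_6 = 2, t_6 = 2, a_7 = 2, b_7 = 4, s_7 = 1, a_8 = 3, b_8 = 6, c_8 = 3, p_8 = 3, t_8 = 2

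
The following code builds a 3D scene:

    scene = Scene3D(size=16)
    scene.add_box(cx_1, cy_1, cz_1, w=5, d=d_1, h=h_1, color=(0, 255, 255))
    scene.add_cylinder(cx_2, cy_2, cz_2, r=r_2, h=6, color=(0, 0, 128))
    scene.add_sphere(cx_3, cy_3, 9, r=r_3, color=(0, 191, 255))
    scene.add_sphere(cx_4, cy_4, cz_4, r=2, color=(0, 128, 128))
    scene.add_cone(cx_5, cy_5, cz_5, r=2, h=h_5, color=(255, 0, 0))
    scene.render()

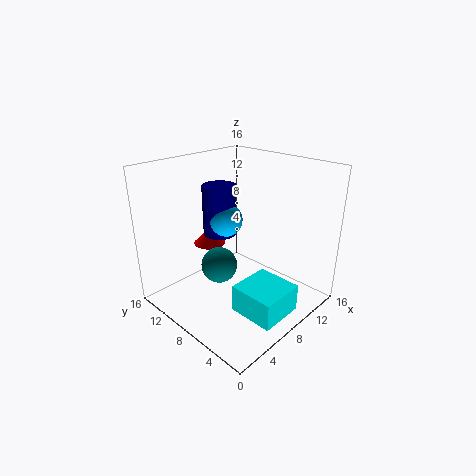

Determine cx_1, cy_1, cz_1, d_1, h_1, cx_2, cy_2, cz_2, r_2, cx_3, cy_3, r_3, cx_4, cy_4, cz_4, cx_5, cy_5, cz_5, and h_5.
cx_1 = 5
cy_1 = 1
cz_1 = 1
d_1 = 5
h_1 = 3
cx_2 = 9
cy_2 = 12
cz_2 = 7
r_2 = 2
cx_3 = 9
cy_3 = 11
r_3 = 2
cx_4 = 6
cy_4 = 9
cz_4 = 5
cx_5 = 9
cy_5 = 14
cz_5 = 5
h_5 = 2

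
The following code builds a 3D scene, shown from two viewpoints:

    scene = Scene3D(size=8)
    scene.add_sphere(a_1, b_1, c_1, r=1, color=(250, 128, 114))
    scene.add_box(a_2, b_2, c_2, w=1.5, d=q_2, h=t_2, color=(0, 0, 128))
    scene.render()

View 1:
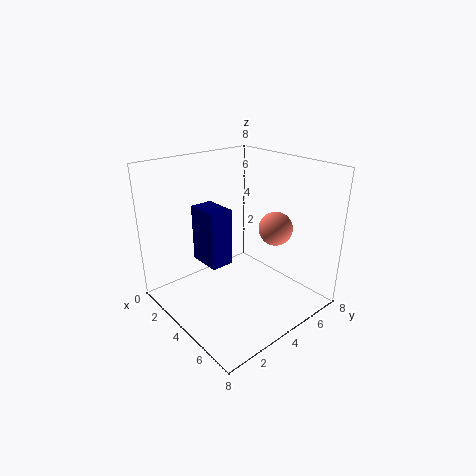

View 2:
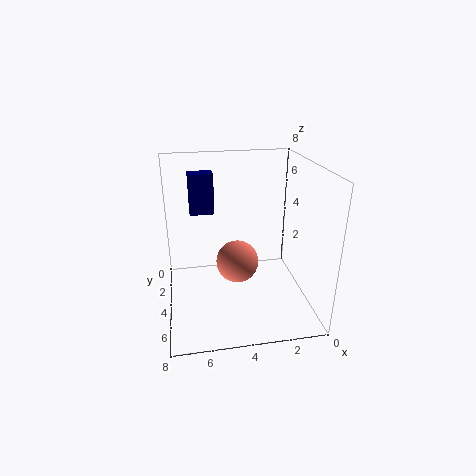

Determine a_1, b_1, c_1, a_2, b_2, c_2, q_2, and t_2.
a_1 = 4.5, b_1 = 6.5, c_1 = 4, a_2 = 5, b_2 = 0.5, c_2 = 4.5, q_2 = 1, t_2 = 2.5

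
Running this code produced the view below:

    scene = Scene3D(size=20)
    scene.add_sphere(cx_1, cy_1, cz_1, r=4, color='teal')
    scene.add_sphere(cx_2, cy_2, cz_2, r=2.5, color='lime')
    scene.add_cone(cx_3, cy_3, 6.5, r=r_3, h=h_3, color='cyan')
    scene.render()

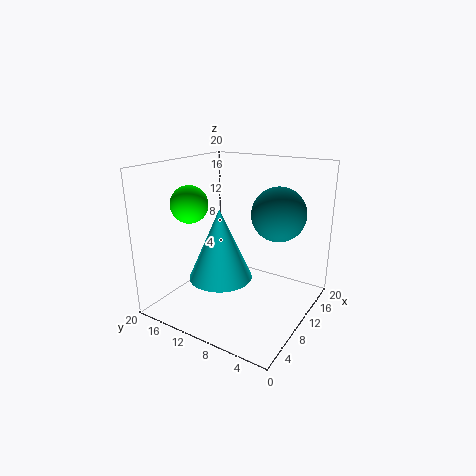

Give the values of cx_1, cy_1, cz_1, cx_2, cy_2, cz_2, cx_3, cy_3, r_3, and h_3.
cx_1 = 15.5
cy_1 = 6.5
cz_1 = 12.5
cx_2 = 6
cy_2 = 15
cz_2 = 15
cx_3 = 5
cy_3 = 9.5
r_3 = 4
h_3 = 9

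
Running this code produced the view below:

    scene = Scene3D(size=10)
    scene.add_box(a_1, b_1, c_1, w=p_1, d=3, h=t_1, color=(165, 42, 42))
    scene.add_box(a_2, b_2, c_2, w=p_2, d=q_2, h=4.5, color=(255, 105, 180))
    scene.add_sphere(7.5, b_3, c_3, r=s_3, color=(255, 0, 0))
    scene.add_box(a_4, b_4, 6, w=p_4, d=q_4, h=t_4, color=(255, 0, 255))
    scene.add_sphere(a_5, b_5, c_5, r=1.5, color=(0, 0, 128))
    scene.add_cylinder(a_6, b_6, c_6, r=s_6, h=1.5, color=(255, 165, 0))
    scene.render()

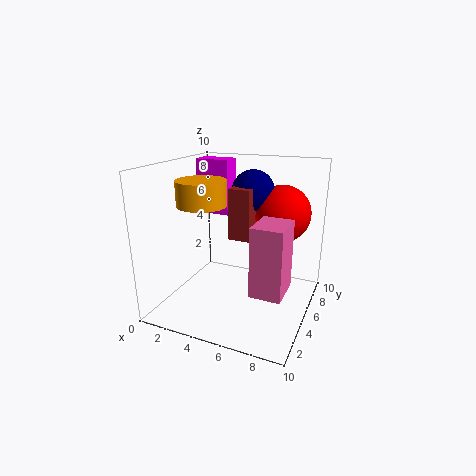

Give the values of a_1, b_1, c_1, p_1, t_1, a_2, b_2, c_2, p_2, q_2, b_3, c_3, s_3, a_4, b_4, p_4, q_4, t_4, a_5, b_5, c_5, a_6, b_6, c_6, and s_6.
a_1 = 4.5; b_1 = 4.5; c_1 = 5; p_1 = 1.5; t_1 = 3.5; a_2 = 7; b_2 = 2; c_2 = 2.5; p_2 = 2; q_2 = 2.5; b_3 = 7; c_3 = 6.5; s_3 = 2; a_4 = 1; b_4 = 6.5; p_4 = 2.5; q_4 = 1.5; t_4 = 4; a_5 = 5.5; b_5 = 6.5; c_5 = 8; a_6 = 4; b_6 = 2; c_6 = 8; s_6 = 1.5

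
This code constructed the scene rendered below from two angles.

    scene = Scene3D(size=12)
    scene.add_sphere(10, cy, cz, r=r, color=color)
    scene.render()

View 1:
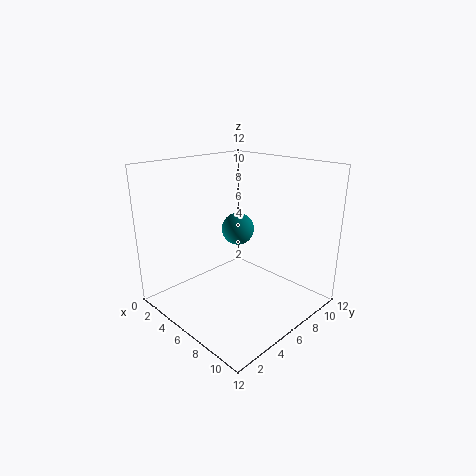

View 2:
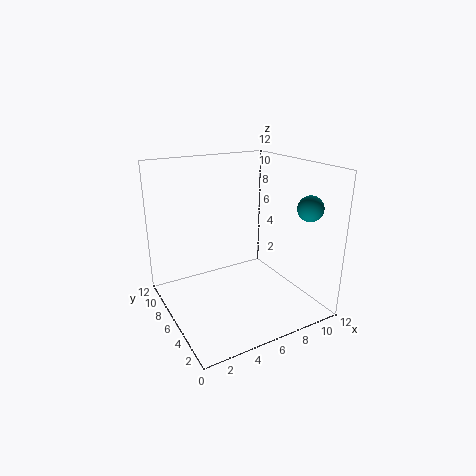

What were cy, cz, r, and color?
cy = 2; cz = 9; r = 1; color = 'teal'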